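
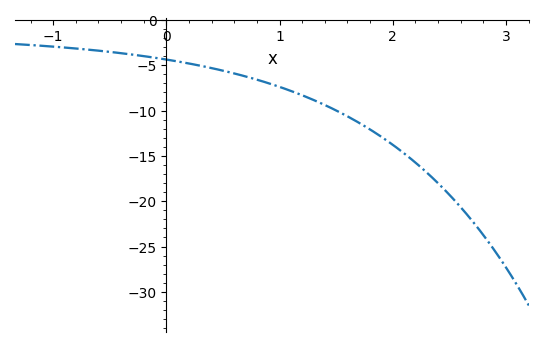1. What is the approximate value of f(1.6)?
-10.6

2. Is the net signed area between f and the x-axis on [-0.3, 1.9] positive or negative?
negative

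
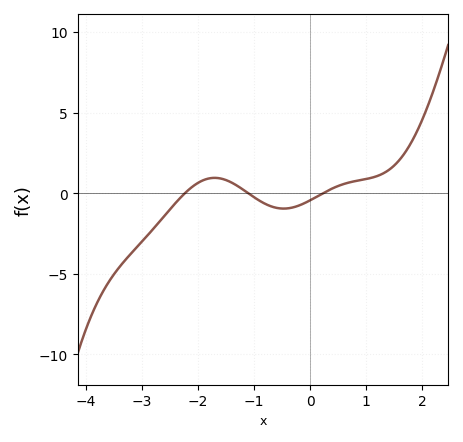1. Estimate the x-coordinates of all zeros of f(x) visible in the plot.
-2.24, -1.1, 0.227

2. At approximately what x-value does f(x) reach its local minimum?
-0.472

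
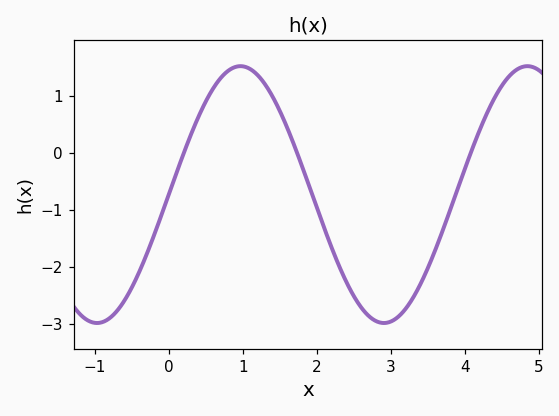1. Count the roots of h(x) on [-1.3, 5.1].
3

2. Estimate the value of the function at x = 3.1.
-2.9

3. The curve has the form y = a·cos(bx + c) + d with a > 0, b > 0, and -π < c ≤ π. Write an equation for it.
y = 2.25cos(1.6x - 1.6) - 0.73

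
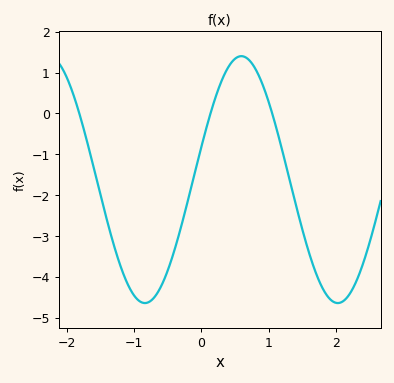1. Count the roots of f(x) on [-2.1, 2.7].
3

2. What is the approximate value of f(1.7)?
-3.9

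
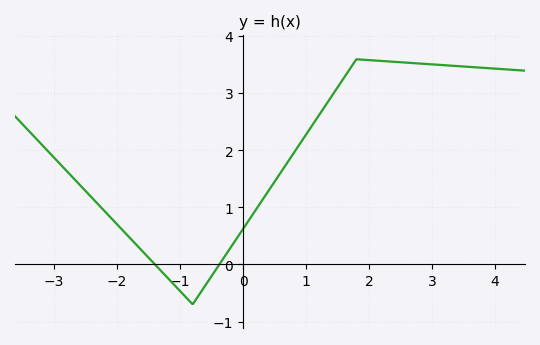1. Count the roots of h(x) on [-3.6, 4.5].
2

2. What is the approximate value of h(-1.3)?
-0.115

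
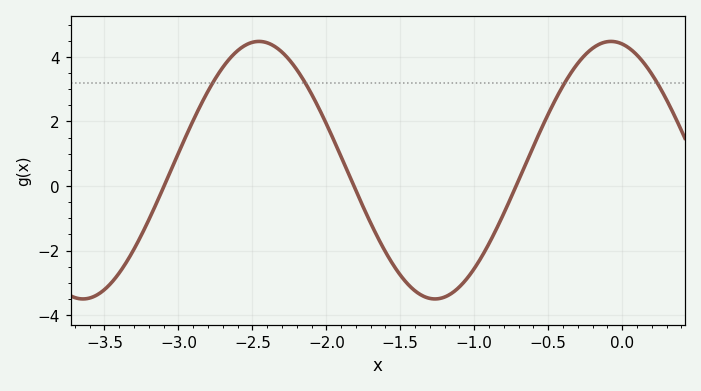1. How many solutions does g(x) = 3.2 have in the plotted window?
4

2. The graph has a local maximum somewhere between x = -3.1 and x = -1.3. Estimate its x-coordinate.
-2.5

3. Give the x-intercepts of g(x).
-3.1, -1.8, -0.7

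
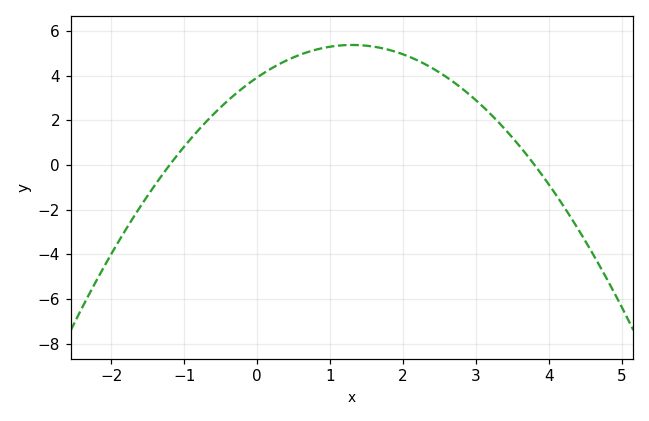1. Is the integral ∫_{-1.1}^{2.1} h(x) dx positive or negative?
positive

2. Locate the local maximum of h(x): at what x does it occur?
1.3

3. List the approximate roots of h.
-1.2, 3.8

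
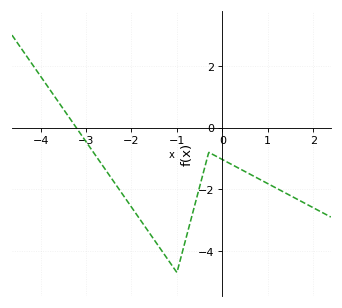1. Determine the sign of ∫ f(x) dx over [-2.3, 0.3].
negative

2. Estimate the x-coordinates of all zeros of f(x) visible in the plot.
-3.2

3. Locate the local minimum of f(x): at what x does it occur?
-1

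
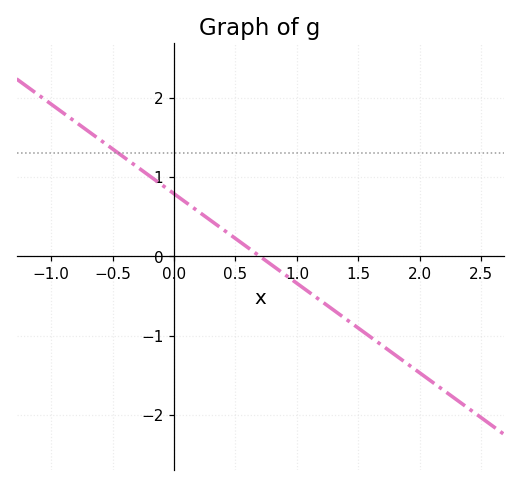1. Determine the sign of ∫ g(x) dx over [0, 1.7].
negative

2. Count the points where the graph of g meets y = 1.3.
1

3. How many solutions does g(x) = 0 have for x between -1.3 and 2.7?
1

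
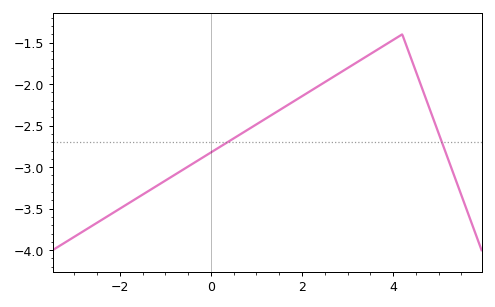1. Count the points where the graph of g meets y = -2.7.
2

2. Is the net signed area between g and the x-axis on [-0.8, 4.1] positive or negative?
negative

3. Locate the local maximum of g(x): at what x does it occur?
4.2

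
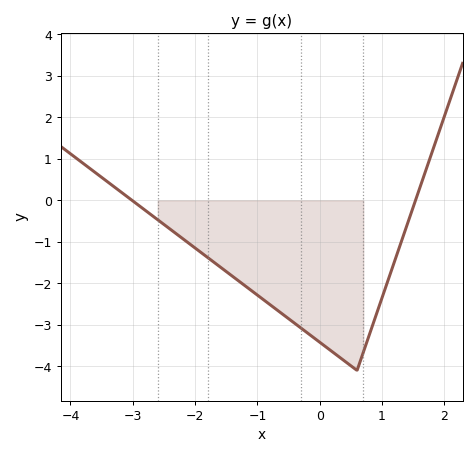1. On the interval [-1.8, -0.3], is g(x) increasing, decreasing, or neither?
decreasing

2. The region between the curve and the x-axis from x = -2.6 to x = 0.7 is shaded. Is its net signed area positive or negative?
negative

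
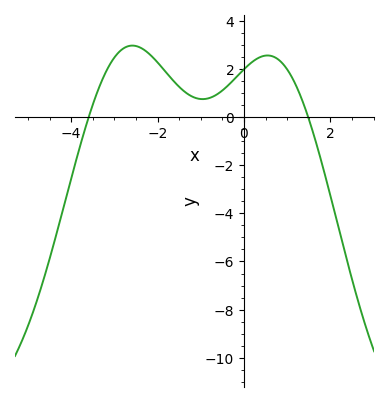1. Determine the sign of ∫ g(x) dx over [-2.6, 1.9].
positive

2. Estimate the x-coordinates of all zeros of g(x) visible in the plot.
-3.59, 1.49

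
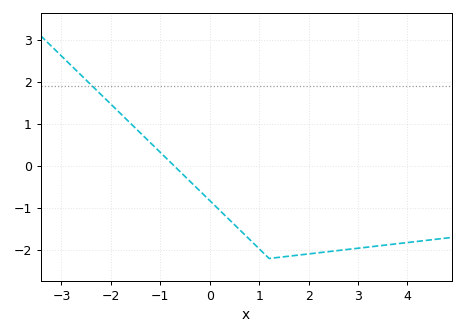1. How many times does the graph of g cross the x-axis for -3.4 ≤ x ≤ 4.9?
1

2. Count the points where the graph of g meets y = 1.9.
1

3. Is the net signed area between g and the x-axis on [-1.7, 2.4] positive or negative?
negative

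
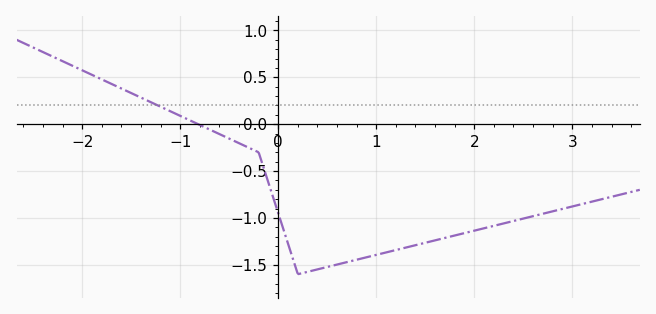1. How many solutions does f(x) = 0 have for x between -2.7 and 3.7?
1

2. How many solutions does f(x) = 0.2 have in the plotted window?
1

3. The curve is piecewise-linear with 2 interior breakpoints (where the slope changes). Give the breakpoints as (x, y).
(-0.2, -0.3); (0.2, -1.6)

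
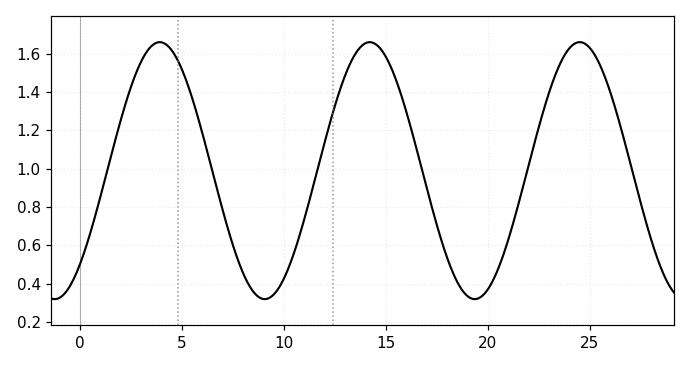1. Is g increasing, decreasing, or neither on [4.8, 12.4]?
neither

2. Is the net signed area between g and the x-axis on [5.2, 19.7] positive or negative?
positive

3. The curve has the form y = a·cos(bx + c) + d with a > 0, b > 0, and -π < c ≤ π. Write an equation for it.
y = 0.67cos(0.61x - 2.4) + 0.99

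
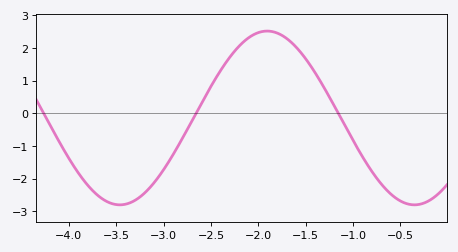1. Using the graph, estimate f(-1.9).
2.5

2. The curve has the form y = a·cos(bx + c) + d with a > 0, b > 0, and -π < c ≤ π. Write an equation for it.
y = 2.66cos(2x - 2.4) - 0.14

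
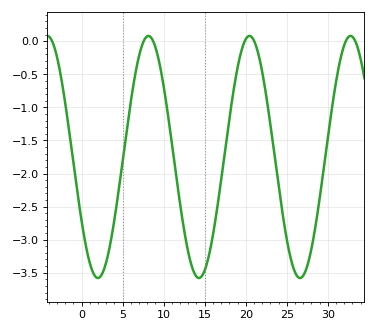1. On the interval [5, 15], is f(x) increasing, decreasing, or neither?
neither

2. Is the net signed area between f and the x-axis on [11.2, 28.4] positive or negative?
negative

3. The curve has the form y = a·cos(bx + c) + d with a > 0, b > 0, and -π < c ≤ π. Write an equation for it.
y = 1.83cos(0.51x + 2.1) - 1.75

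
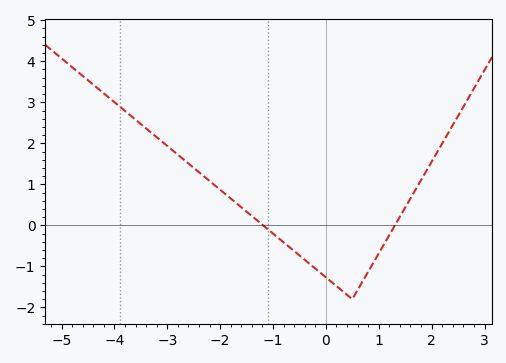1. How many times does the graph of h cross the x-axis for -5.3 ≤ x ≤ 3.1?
2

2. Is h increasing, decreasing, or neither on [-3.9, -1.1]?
decreasing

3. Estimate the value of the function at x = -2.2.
1.08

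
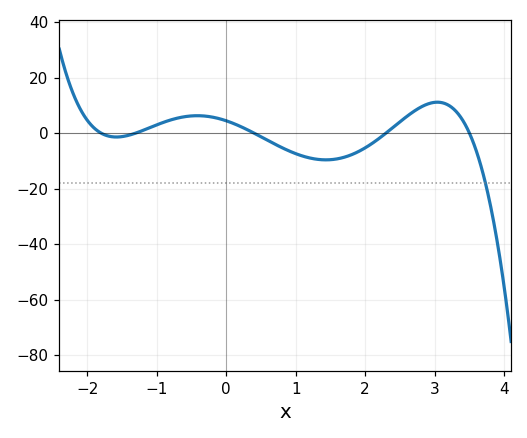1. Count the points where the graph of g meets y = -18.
1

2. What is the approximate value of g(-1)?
2.94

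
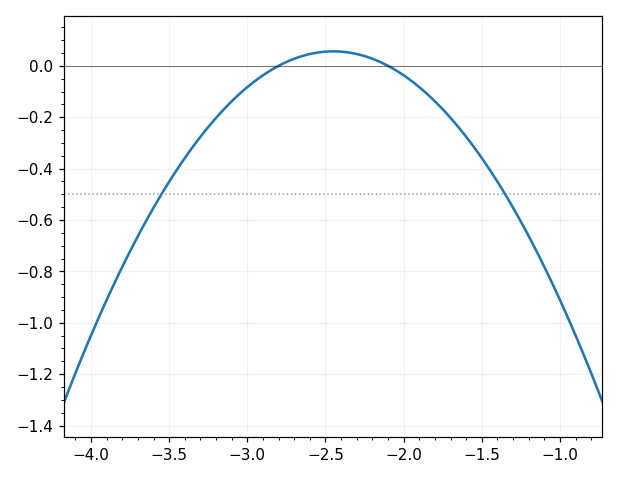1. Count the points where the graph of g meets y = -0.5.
2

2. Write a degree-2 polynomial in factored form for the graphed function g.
y = -0.46(x + 2.8)(x + 2.1)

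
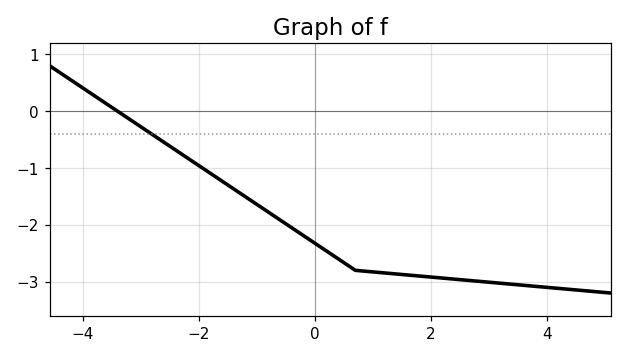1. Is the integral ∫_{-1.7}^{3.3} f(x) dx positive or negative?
negative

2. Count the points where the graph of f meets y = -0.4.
1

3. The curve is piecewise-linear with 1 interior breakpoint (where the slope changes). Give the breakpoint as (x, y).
(0.7, -2.8)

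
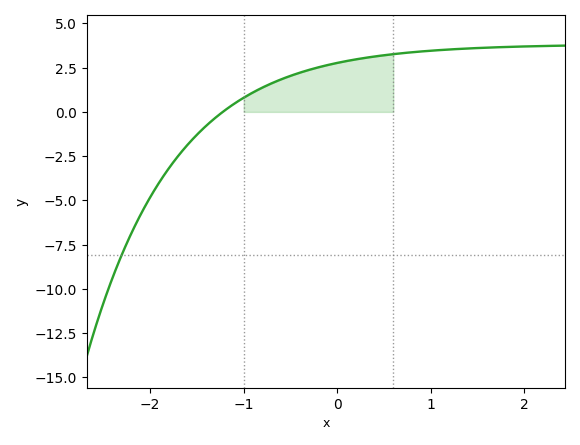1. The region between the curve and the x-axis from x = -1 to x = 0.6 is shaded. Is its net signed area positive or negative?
positive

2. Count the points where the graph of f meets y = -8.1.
1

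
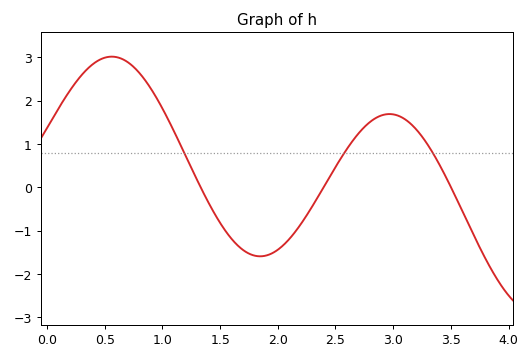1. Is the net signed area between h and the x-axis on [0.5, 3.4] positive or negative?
positive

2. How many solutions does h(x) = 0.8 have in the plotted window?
3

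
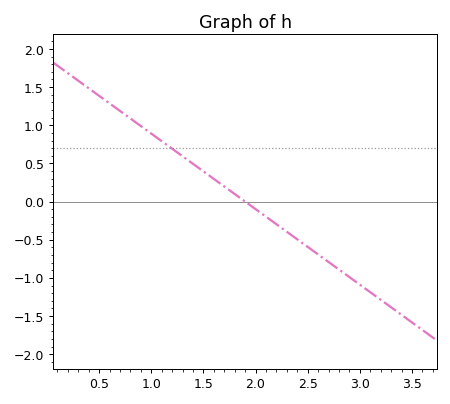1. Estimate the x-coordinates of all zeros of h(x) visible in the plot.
1.9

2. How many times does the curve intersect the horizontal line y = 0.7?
1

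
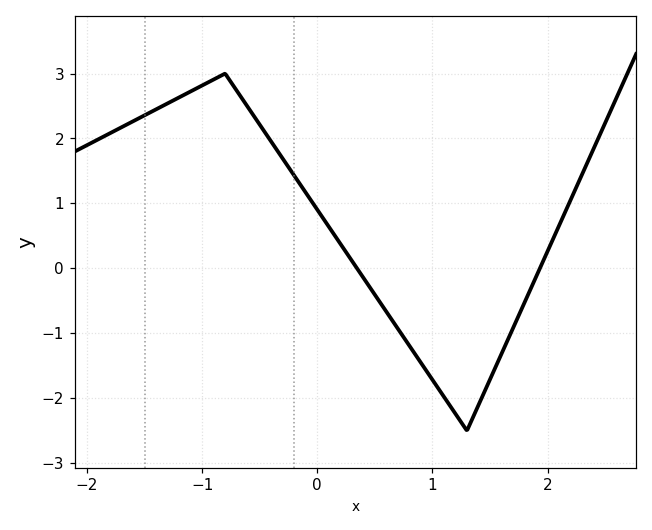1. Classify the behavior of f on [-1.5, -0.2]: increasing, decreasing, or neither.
neither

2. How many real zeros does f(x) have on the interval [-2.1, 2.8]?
2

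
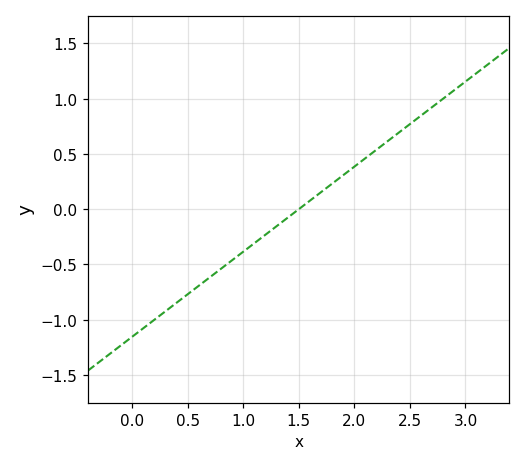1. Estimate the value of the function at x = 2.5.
0.75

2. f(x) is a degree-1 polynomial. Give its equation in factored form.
y = 0.77(x - 1.5)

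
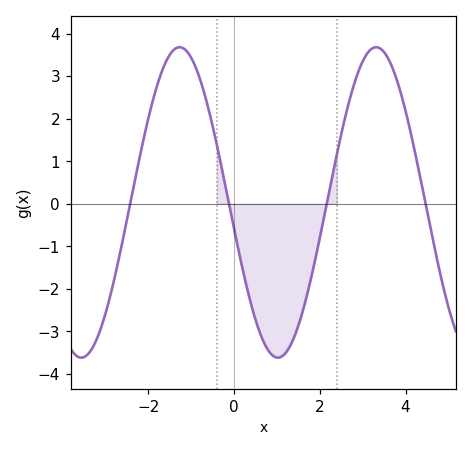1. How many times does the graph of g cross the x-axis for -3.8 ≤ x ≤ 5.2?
4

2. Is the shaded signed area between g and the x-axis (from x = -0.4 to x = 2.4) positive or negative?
negative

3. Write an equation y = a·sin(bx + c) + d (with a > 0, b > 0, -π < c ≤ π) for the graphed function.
y = 3.65sin(1.37x - 2.97) + 0.03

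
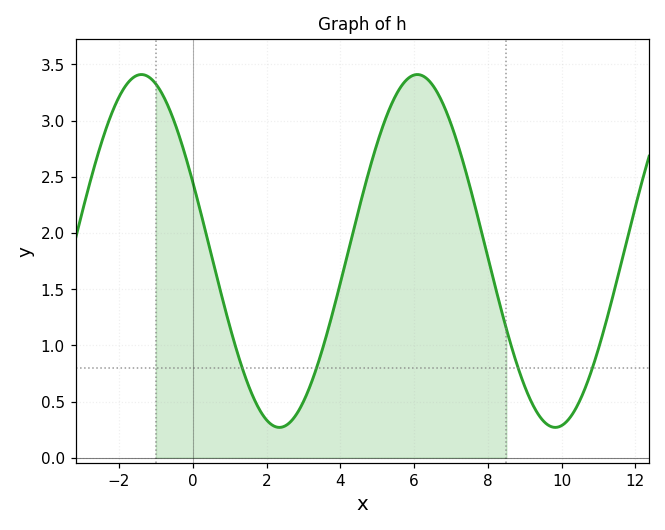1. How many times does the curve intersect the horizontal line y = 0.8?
4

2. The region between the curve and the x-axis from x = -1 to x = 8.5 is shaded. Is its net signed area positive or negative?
positive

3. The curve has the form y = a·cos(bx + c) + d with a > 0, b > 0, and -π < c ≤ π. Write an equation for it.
y = 1.57cos(0.84x + 1.17) + 1.84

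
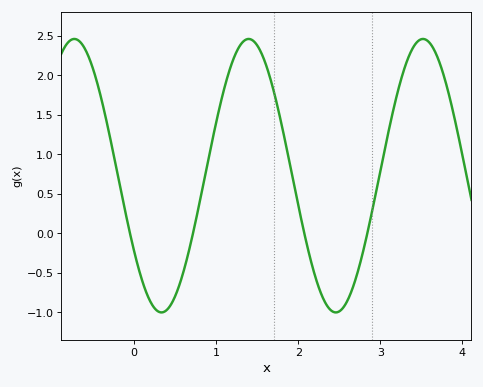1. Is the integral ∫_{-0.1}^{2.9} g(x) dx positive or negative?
positive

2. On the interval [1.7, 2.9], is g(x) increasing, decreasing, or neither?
neither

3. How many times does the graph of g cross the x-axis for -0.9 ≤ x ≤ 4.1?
4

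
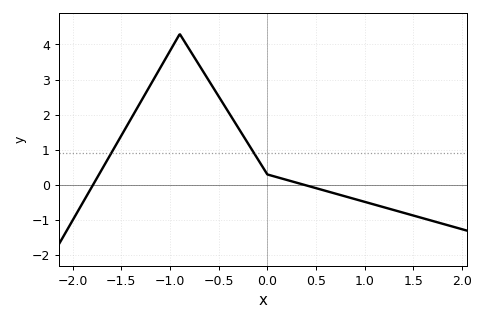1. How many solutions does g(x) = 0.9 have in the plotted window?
2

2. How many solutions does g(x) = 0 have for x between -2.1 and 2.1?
2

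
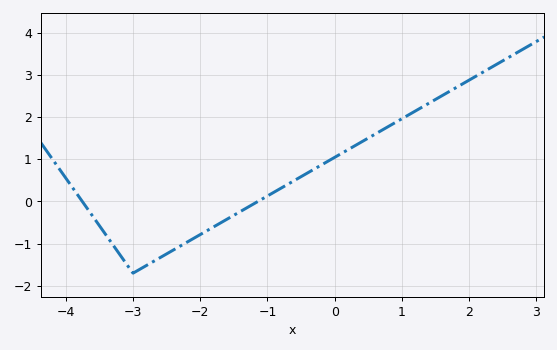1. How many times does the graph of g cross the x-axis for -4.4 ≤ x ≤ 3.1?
2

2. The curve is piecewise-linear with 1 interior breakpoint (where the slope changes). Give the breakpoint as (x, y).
(-3, -1.7)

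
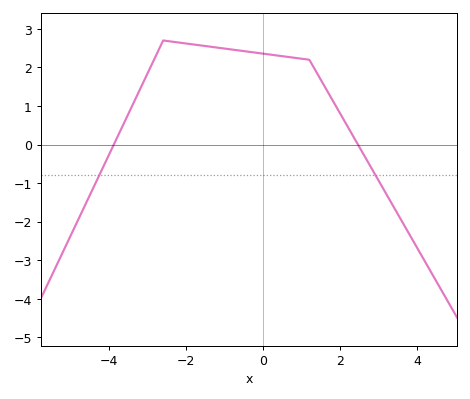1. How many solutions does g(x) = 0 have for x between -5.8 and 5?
2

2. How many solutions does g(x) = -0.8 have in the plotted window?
2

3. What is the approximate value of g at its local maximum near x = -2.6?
2.7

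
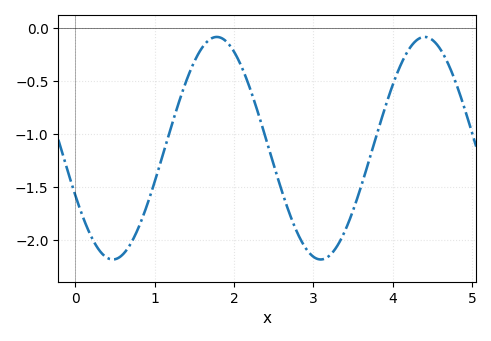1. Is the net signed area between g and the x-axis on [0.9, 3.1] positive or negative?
negative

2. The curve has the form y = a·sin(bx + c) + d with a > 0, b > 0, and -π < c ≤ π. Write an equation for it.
y = 1.05sin(2.4x - 2.71) - 1.13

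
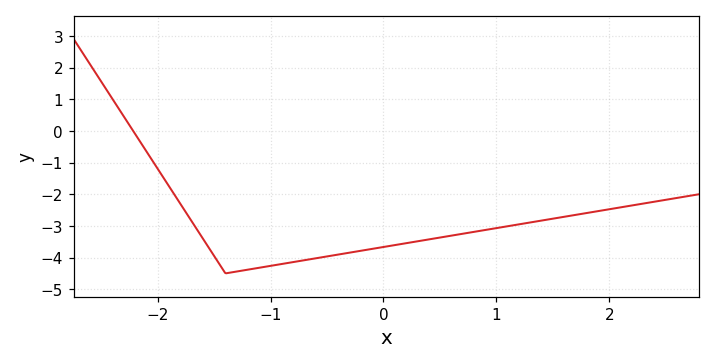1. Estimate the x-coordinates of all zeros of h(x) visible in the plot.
-2.22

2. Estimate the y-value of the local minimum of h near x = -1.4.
-4.5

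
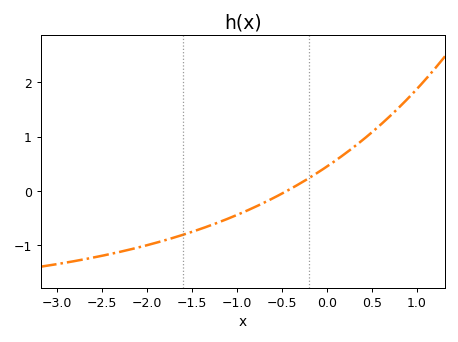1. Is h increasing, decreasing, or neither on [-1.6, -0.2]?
increasing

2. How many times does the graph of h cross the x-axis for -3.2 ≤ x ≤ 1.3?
1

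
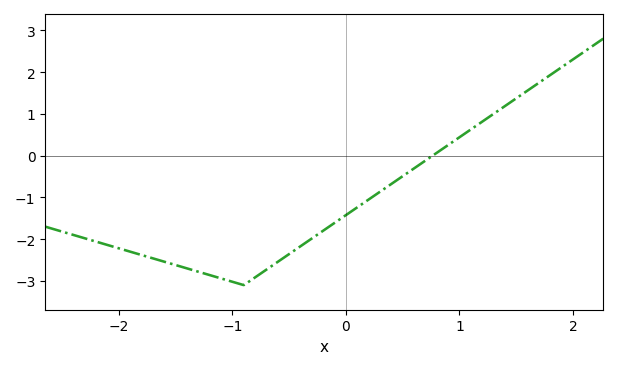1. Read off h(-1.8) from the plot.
-2.4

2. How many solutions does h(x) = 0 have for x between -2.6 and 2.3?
1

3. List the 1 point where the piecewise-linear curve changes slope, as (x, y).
(-0.9, -3.1)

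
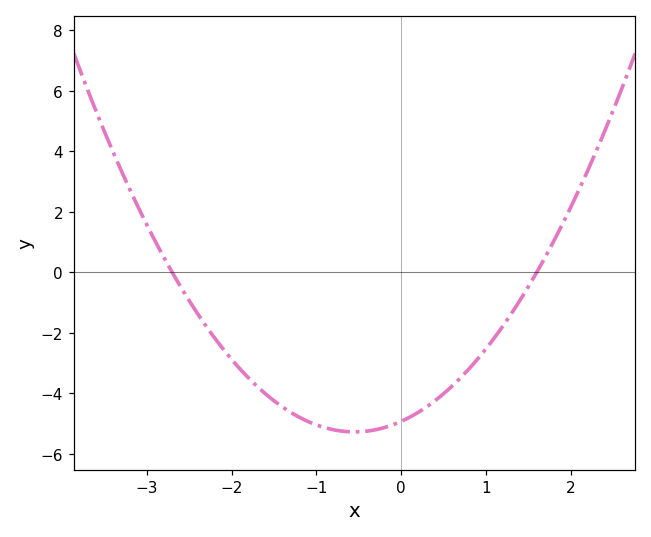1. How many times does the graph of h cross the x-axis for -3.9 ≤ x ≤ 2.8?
2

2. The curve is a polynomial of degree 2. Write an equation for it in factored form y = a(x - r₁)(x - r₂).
y = 1.14(x + 2.7)(x - 1.6)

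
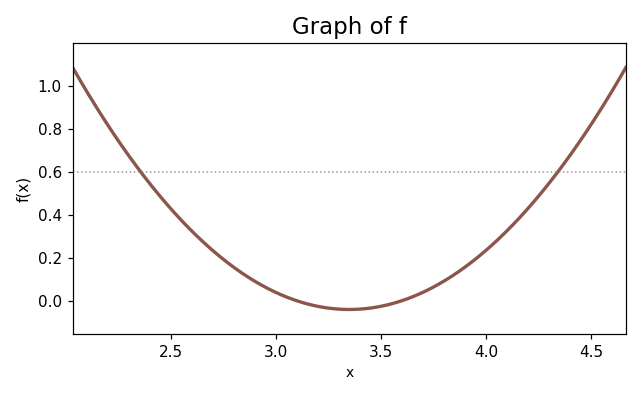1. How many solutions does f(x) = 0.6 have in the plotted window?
2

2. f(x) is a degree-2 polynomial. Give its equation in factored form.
y = 0.65(x - 3.1)(x - 3.6)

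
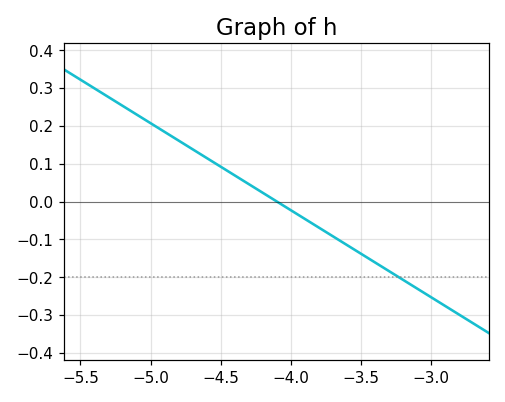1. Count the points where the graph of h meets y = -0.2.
1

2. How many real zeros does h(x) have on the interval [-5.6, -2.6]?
1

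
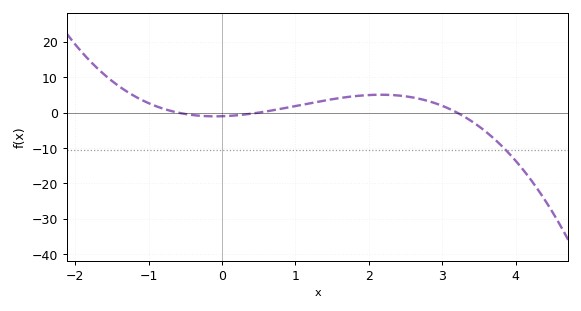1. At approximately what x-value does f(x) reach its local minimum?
-0.097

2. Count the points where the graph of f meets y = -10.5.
1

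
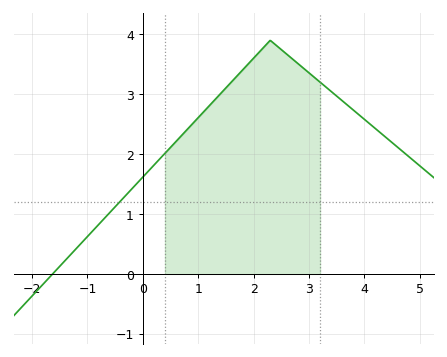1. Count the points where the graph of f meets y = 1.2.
1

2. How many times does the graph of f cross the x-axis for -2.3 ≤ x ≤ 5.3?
1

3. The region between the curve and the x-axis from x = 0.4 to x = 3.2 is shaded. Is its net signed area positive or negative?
positive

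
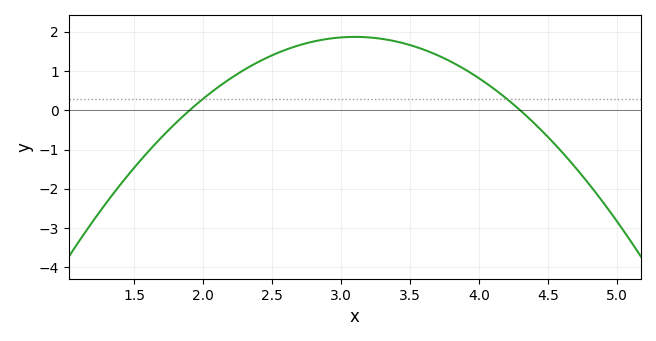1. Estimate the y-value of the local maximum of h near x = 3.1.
1.9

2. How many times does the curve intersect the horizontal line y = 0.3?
2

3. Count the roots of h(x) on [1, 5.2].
2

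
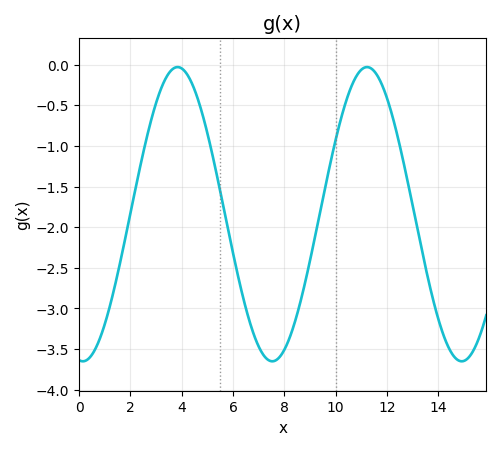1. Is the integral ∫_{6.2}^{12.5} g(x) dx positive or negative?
negative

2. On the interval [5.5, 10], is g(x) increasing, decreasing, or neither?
neither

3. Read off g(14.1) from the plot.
-3.22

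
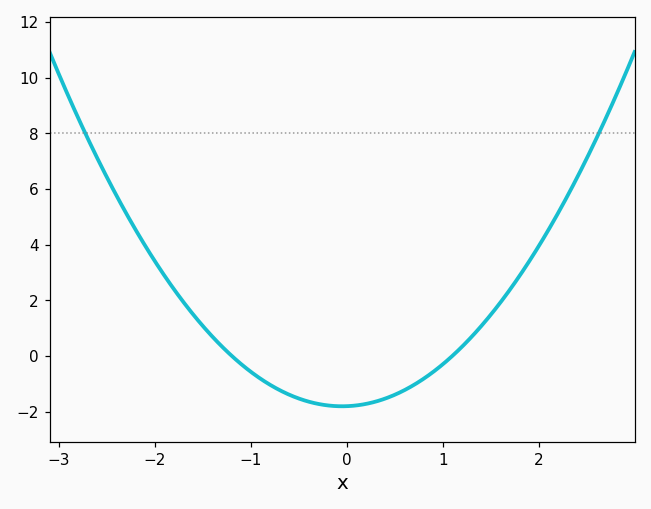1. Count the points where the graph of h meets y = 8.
2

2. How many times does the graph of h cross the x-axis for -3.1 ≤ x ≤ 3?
2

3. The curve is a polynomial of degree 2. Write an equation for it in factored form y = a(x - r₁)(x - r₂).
y = 1.37(x + 1.2)(x - 1.1)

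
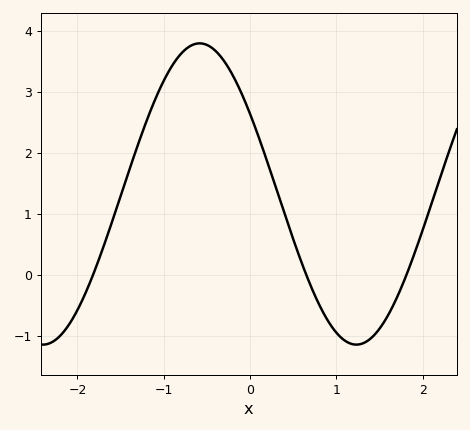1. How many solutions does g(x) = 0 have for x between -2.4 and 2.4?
3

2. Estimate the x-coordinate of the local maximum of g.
-0.585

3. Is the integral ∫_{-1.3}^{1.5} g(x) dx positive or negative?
positive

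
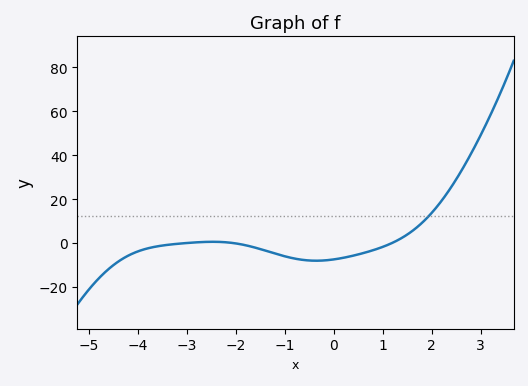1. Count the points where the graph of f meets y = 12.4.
1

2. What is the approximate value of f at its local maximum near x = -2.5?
0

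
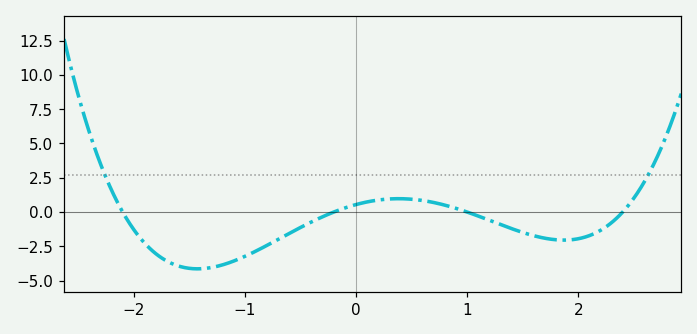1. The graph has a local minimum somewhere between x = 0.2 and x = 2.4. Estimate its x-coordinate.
1.9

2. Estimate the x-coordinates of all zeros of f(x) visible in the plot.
-2.1, -0.2, 1, 2.4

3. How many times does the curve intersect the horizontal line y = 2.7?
2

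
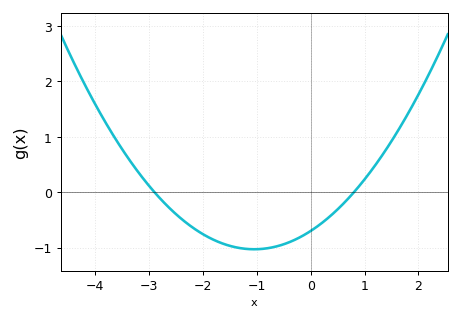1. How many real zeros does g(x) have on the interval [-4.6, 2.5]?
2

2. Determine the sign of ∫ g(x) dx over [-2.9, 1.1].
negative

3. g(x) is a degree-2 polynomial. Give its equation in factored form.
y = 0.3(x + 2.9)(x - 0.8)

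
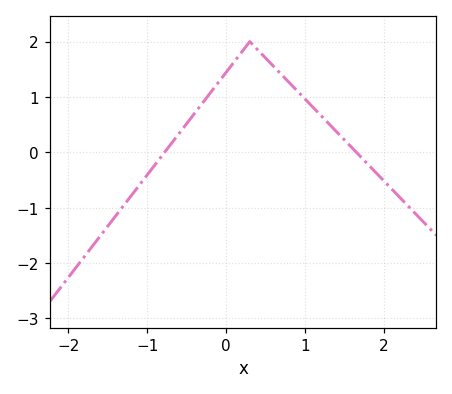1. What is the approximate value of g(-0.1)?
1.3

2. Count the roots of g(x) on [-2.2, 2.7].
2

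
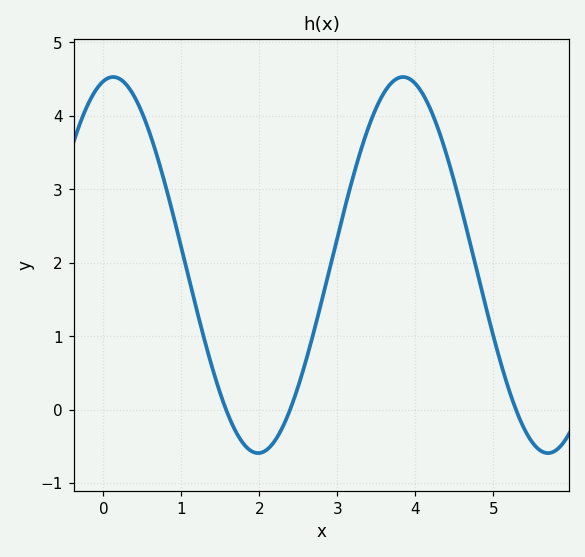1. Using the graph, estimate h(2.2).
-0.419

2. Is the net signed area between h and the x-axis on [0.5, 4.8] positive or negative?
positive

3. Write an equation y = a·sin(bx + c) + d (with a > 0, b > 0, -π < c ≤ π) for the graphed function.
y = 2.56sin(1.69x + 1.36) + 1.97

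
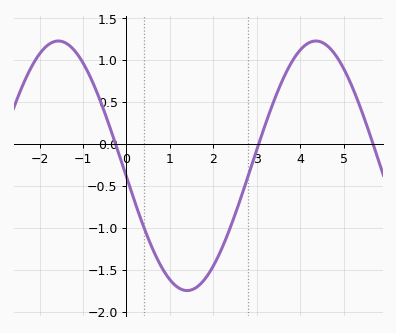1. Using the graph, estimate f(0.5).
-1.13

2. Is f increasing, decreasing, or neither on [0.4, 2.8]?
neither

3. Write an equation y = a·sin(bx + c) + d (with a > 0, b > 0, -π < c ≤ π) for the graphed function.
y = 1.49sin(1.06x - 3.05) - 0.26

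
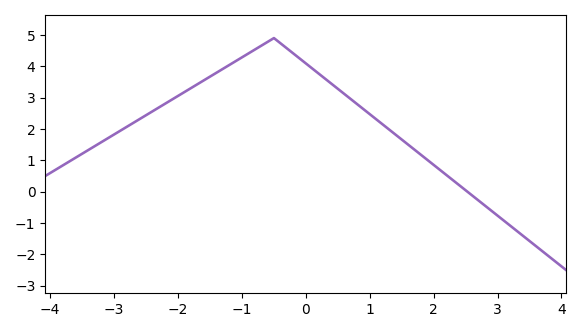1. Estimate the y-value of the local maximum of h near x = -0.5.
4.9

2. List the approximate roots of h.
2.6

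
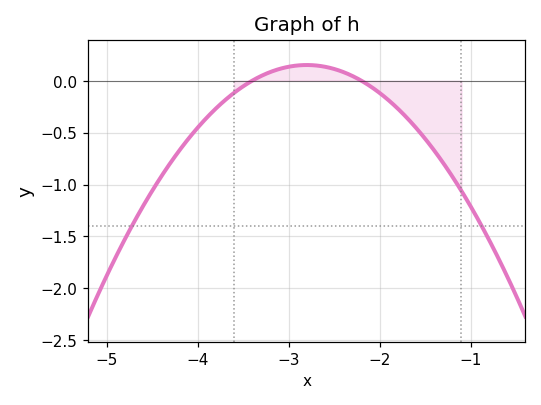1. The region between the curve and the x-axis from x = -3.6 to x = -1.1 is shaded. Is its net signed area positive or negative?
negative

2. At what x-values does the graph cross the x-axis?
-3.4, -2.2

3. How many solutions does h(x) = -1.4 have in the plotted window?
2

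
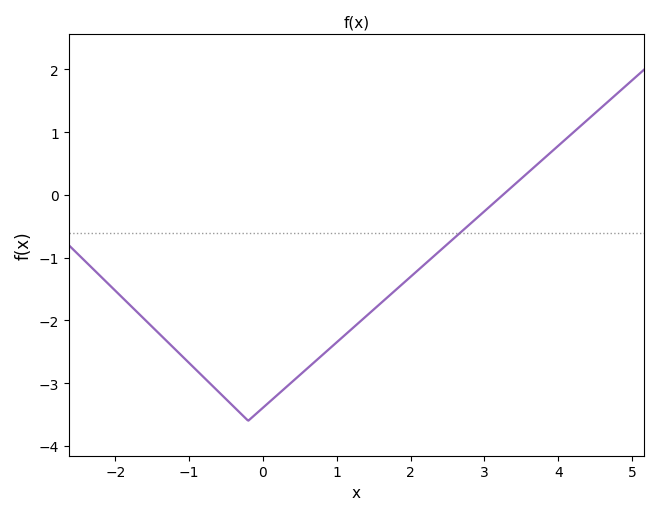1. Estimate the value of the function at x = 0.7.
-2.66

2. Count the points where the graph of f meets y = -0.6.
1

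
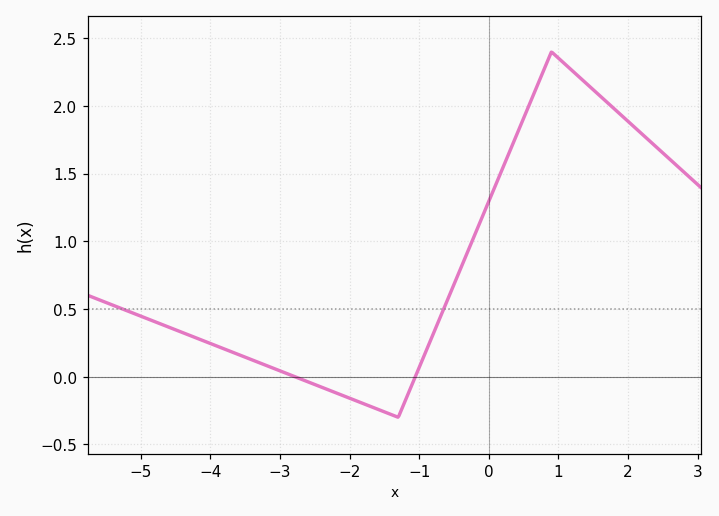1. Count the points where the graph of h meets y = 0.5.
2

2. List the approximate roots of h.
-2.8, -1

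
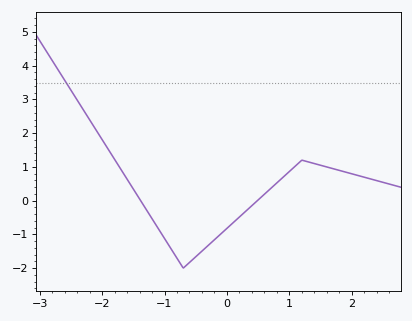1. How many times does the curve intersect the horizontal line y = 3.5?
1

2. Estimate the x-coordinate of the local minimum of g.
-0.7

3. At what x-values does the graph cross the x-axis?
-1.4, 0.5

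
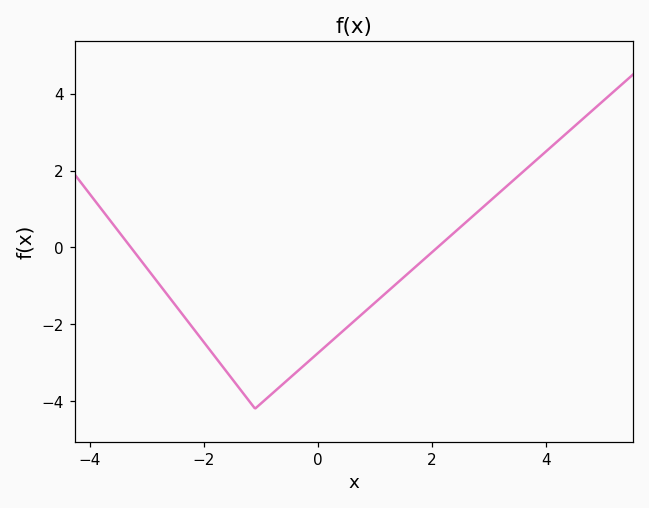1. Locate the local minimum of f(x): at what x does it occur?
-1.2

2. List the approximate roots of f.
-3.2, 2.2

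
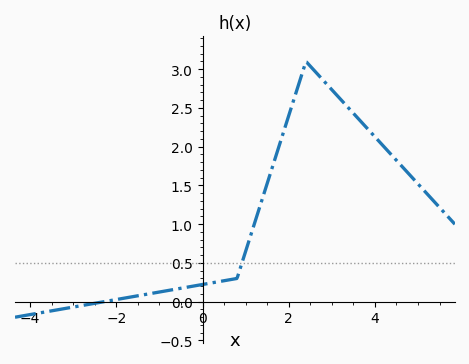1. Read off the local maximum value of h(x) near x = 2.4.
3.1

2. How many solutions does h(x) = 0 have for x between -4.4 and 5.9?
1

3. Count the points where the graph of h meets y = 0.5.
1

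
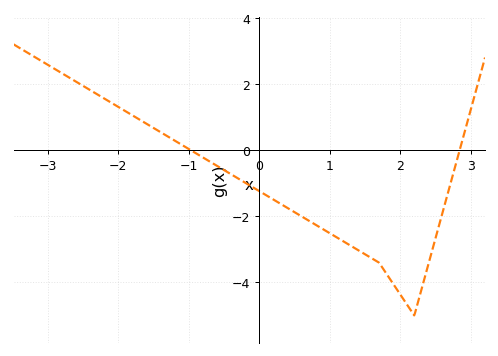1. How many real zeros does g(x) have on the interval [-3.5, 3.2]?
2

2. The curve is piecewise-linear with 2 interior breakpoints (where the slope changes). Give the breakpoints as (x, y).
(1.7, -3.4); (2.2, -5)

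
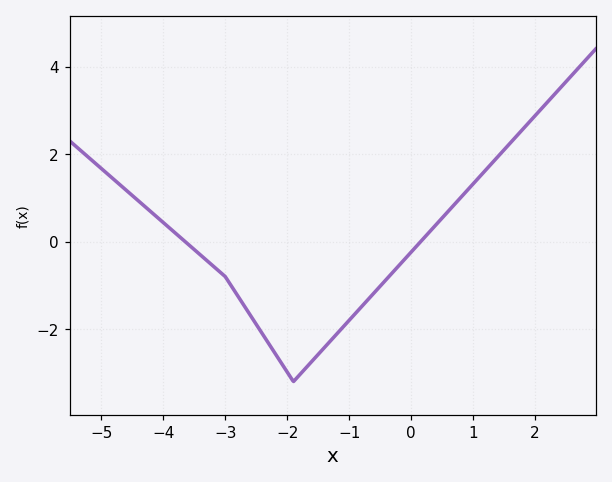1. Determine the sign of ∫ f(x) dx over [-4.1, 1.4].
negative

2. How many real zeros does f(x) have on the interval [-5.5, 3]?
2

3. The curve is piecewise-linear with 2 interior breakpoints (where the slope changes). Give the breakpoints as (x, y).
(-3, -0.8); (-1.9, -3.2)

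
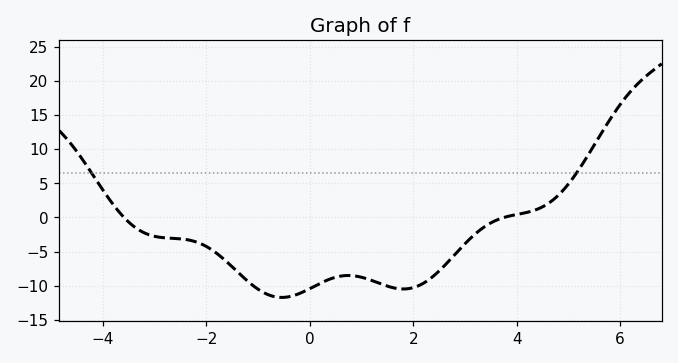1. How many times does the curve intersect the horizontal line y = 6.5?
2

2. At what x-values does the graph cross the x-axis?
-3.6, 3.8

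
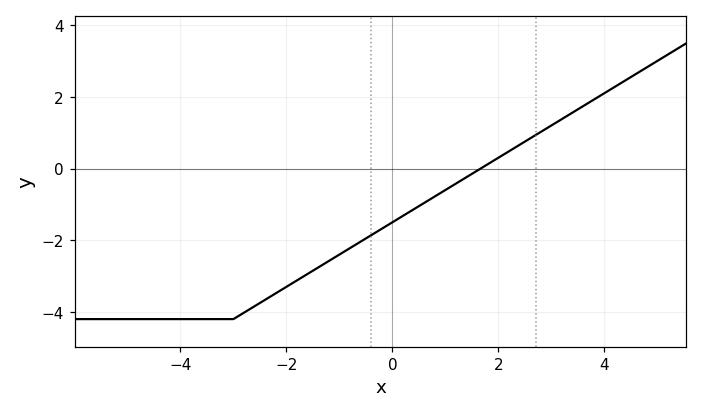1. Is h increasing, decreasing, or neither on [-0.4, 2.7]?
increasing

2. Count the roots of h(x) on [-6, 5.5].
1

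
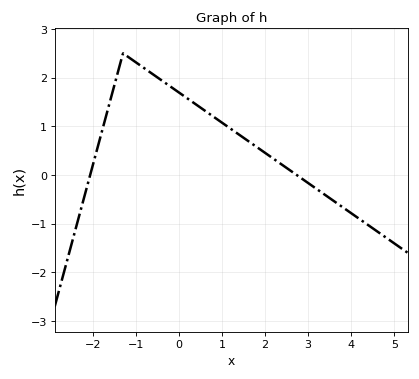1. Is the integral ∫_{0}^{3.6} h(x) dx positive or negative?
positive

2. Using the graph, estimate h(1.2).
1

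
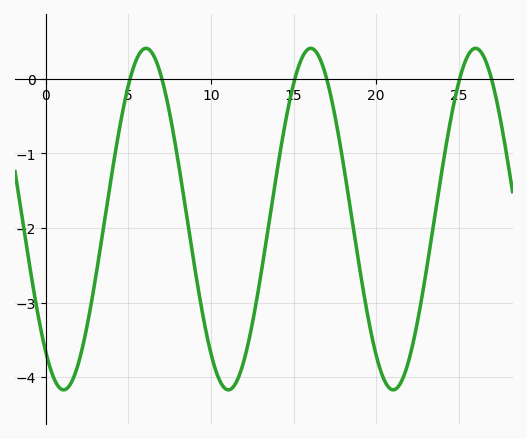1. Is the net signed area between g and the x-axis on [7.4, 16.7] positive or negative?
negative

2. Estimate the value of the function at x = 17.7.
-0.7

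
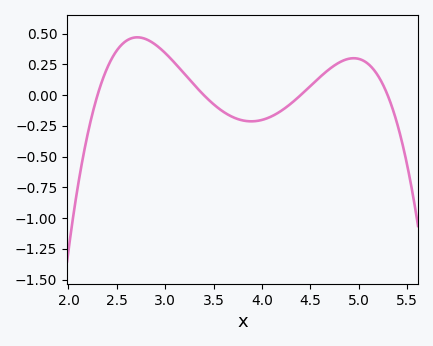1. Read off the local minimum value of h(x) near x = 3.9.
-0.213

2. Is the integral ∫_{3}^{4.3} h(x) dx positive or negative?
negative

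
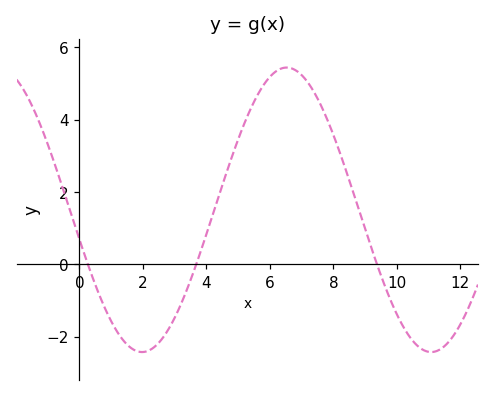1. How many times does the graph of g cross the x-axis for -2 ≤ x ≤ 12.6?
3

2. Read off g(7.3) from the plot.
4.8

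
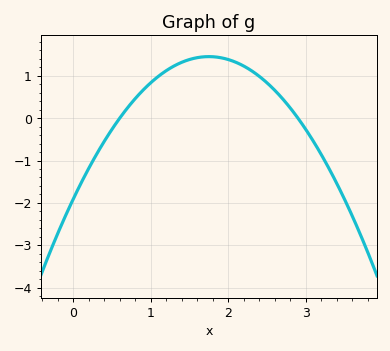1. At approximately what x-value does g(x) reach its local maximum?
1.8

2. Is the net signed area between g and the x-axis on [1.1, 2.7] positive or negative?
positive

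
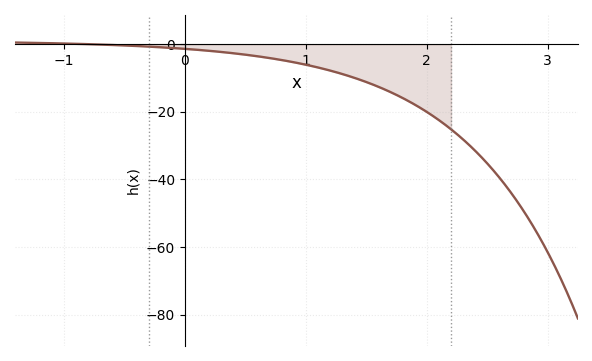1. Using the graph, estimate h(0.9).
-5.31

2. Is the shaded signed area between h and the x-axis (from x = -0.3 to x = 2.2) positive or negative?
negative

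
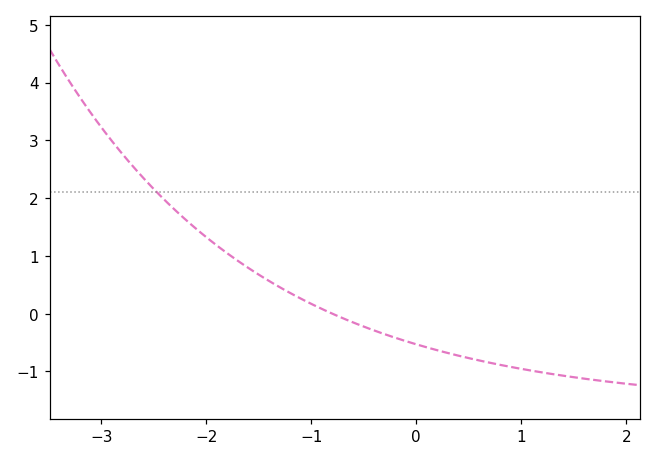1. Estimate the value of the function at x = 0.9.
-0.9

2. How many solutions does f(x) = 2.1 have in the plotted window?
1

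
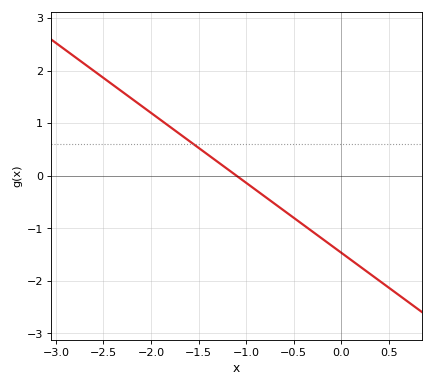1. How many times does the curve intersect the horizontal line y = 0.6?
1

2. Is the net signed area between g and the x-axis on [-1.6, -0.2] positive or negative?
negative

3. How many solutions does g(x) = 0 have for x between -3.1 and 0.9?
1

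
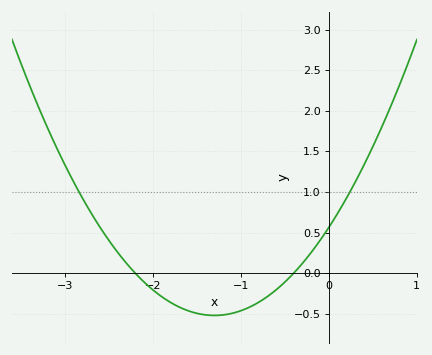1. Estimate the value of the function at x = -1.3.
-0.518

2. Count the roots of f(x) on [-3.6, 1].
2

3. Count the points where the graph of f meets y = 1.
2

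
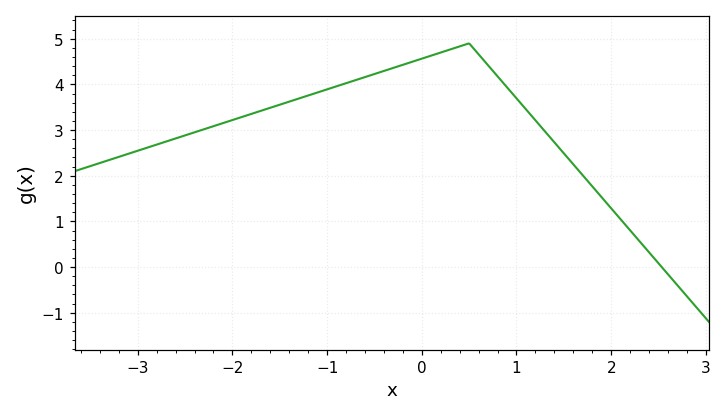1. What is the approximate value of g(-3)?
2.55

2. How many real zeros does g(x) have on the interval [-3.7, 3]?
1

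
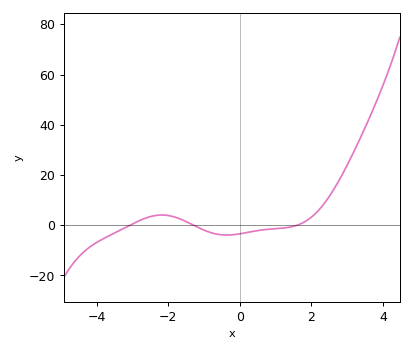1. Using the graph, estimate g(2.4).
10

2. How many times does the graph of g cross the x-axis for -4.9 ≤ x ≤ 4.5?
3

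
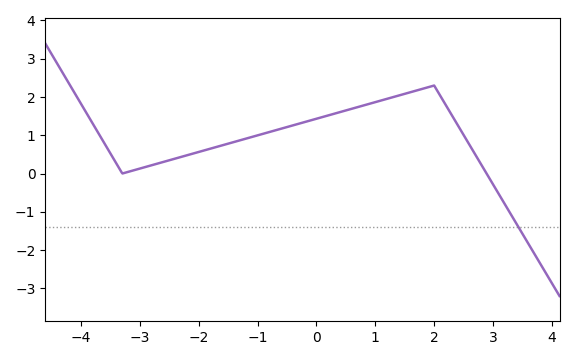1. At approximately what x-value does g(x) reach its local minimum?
-3.2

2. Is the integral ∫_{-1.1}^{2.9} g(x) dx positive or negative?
positive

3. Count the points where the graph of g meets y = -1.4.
1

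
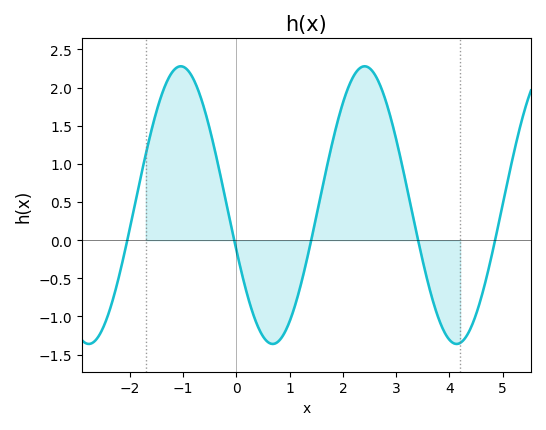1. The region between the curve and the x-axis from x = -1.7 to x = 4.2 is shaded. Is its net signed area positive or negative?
positive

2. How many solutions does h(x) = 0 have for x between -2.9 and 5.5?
5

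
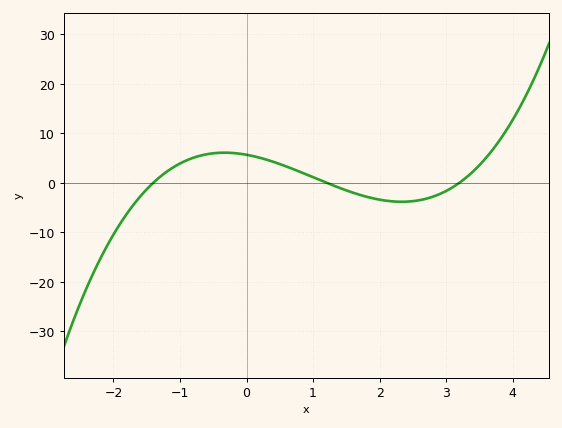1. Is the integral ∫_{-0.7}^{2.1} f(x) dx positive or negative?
positive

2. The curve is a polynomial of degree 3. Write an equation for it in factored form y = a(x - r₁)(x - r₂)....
y = 1.05(x + 1.4)(x - 1.2)(x - 3.2)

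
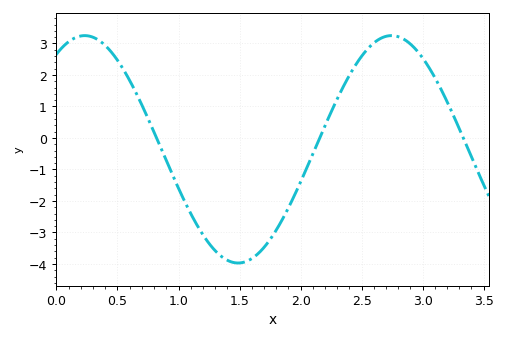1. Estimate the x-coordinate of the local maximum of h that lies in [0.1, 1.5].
0.25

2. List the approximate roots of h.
0.8, 2.15, 3.35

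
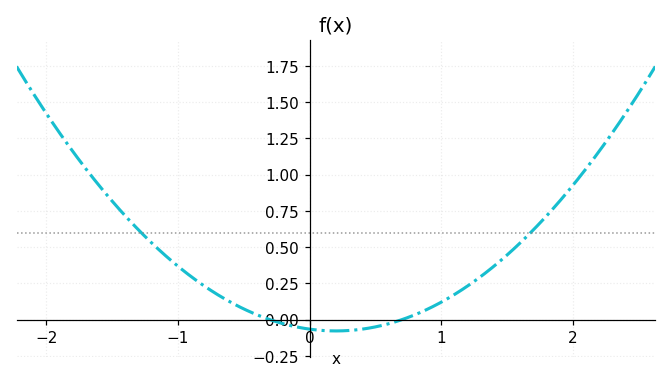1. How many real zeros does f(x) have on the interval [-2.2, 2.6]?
2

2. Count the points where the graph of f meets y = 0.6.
2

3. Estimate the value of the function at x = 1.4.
0.369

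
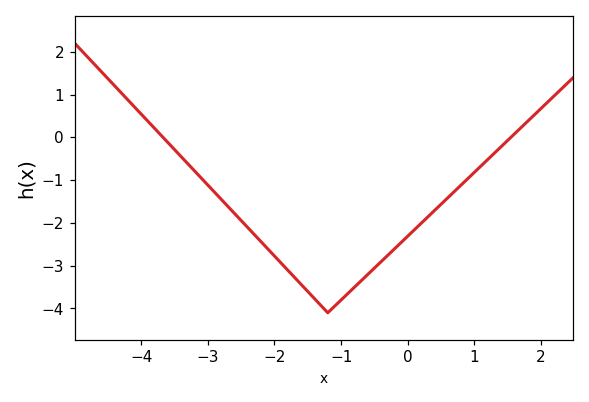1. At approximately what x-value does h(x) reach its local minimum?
-1.2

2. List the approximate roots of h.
-3.67, 1.55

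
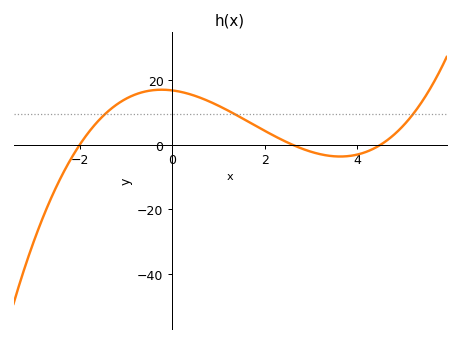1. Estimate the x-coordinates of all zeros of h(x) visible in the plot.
-2, 2.6, 4.5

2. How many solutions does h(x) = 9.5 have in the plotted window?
3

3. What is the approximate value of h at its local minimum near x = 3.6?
-3.63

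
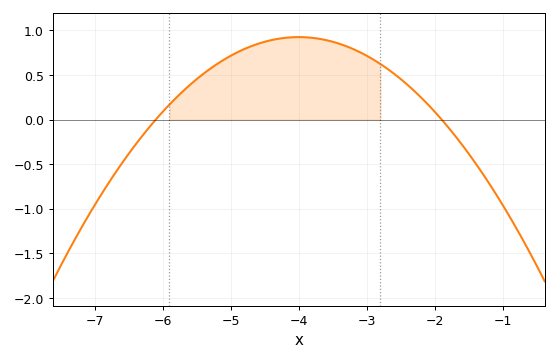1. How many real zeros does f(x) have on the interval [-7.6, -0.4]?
2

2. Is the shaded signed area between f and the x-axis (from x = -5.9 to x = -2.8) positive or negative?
positive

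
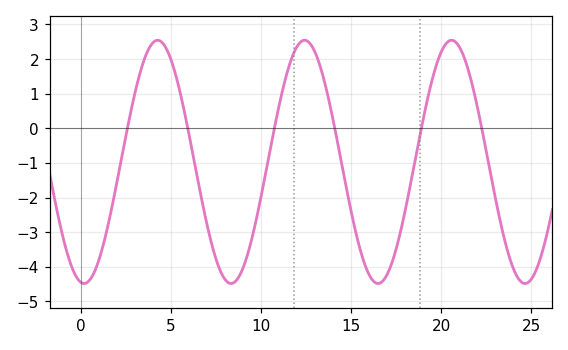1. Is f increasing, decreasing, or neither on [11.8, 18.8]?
neither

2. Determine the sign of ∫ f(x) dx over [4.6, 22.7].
negative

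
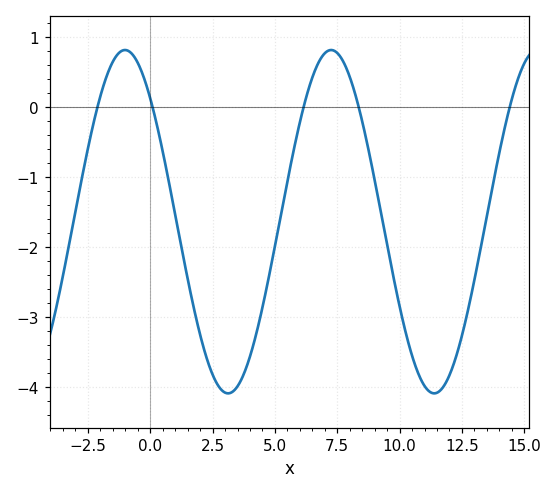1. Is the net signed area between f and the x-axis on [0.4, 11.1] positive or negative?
negative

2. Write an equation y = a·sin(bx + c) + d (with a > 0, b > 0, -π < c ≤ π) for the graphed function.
y = 2.45sin(0.76x + 2.3) - 1.64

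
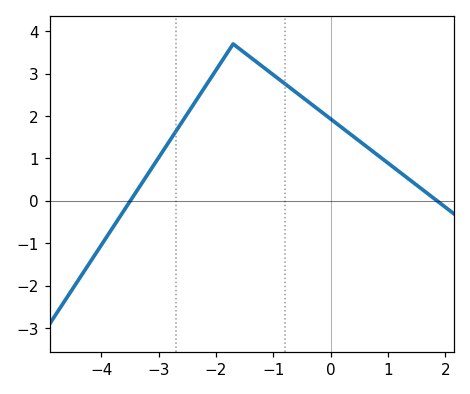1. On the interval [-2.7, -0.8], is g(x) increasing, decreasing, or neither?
neither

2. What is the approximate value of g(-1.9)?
3.3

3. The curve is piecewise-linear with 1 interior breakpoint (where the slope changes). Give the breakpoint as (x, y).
(-1.7, 3.7)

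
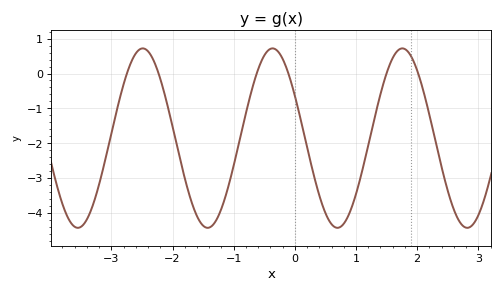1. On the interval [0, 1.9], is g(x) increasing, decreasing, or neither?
neither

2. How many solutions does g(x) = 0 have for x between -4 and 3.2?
6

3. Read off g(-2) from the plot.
-1.52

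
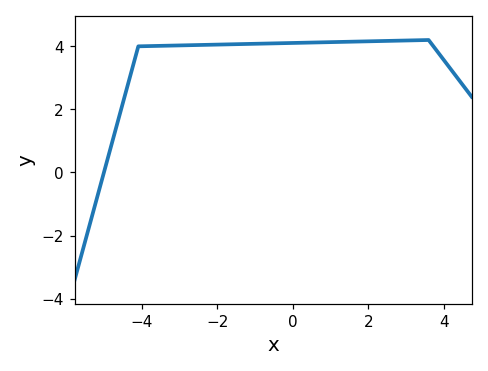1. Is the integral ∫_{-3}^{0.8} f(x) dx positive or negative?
positive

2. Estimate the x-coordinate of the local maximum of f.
3.6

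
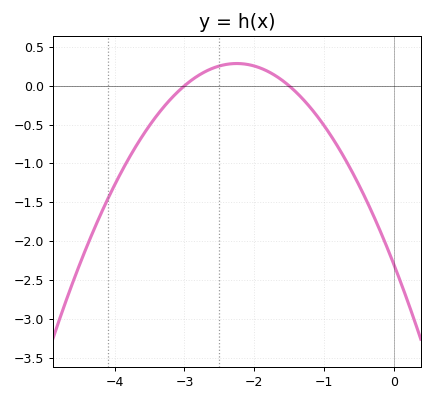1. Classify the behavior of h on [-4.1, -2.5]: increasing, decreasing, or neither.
increasing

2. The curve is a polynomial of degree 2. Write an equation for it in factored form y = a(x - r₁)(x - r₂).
y = -0.51(x + 3)(x + 1.5)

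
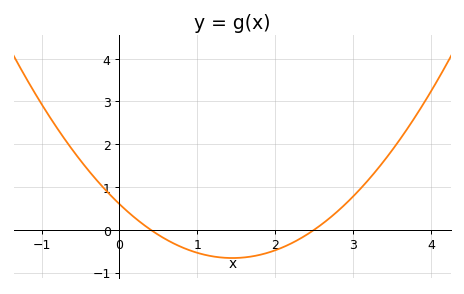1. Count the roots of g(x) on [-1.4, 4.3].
2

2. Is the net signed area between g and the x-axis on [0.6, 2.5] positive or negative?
negative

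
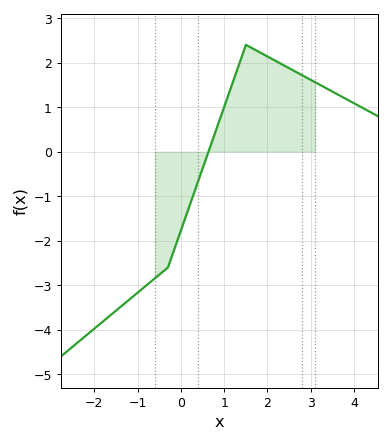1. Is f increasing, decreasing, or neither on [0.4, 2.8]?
neither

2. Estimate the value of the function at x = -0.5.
-2.76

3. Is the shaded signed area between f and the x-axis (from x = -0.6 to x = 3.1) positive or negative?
positive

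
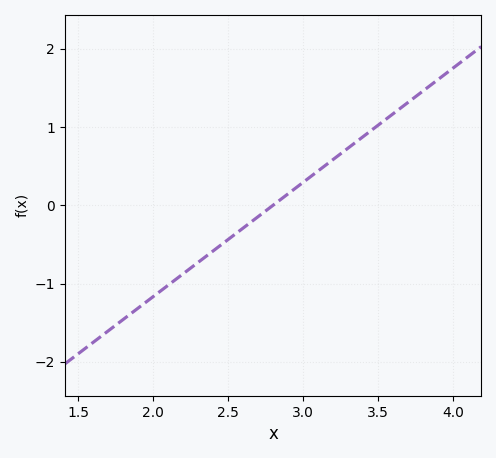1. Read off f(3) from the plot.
0.3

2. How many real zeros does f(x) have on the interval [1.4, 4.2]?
1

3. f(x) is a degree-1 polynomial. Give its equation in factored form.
y = 1.46(x - 2.8)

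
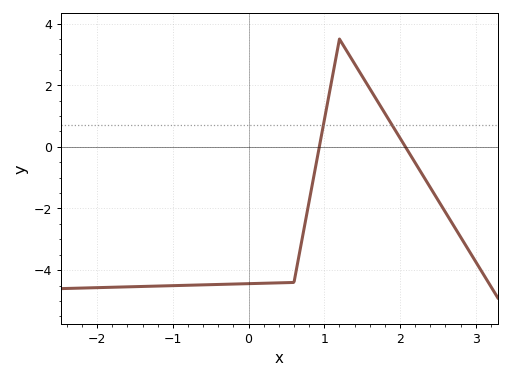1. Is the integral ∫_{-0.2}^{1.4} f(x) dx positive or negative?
negative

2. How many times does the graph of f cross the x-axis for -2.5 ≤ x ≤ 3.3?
2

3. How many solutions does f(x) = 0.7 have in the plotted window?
2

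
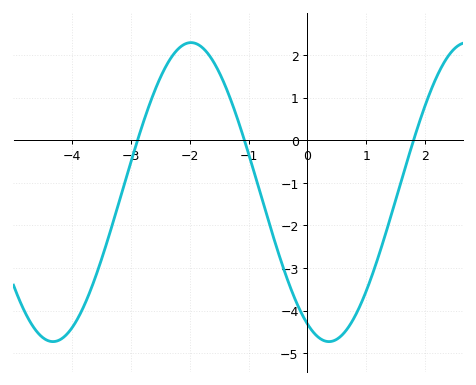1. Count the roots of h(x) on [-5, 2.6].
3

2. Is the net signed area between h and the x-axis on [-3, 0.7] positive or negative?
negative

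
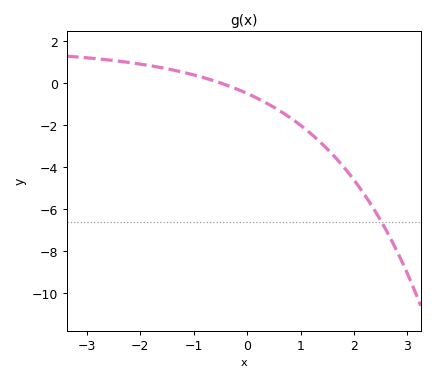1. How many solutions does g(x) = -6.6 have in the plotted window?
1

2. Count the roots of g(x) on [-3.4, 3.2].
1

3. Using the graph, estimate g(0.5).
-1.15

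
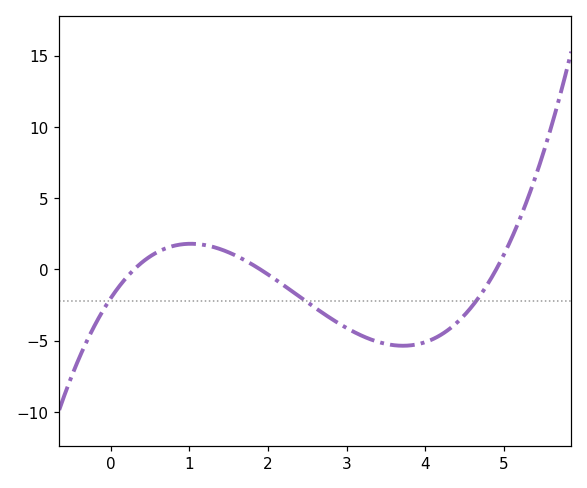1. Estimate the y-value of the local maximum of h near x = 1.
2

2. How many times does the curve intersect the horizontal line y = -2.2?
3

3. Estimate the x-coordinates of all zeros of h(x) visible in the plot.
0.3, 1.9, 4.9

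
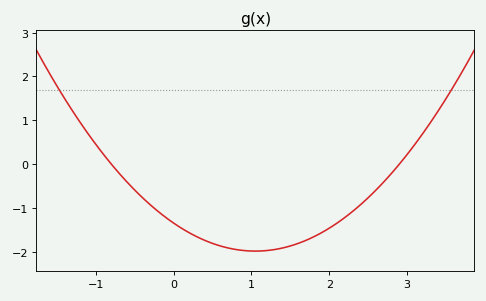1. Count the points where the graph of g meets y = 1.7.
2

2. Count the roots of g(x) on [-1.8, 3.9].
2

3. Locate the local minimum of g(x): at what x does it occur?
1.1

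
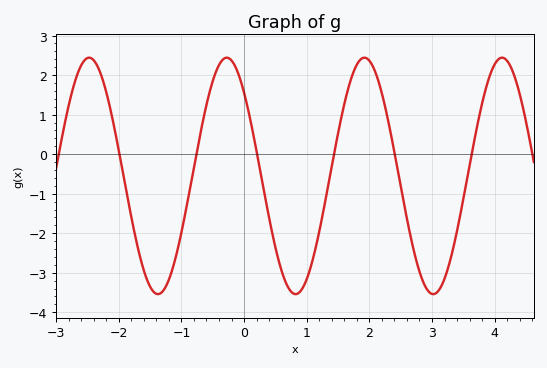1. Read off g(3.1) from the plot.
-3.5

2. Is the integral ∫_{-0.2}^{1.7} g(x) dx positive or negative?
negative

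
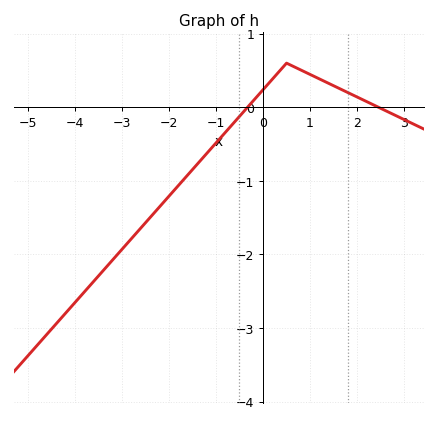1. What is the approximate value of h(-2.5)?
-1.57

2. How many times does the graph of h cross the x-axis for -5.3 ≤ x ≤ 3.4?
2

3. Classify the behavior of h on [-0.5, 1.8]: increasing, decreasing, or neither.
neither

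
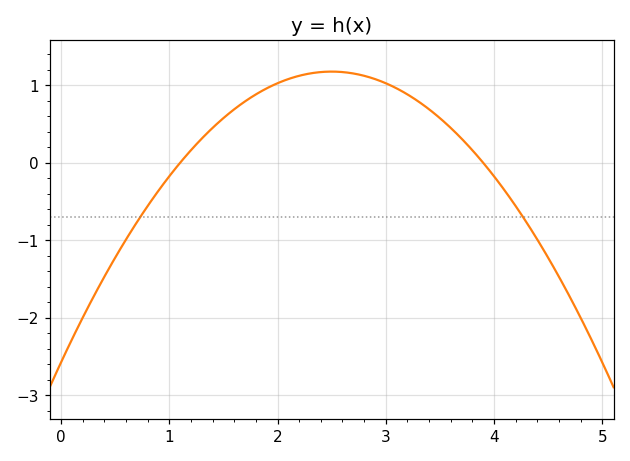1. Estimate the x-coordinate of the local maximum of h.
2.5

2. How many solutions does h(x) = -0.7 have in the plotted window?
2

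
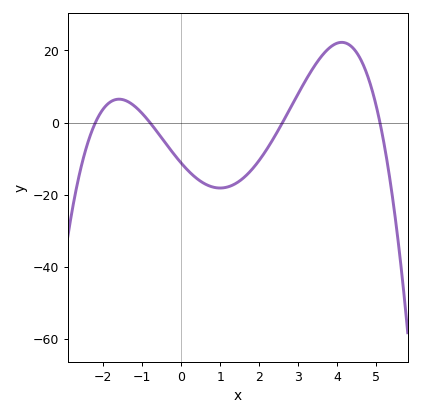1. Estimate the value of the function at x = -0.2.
-8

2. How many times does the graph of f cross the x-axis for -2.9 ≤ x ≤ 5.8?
4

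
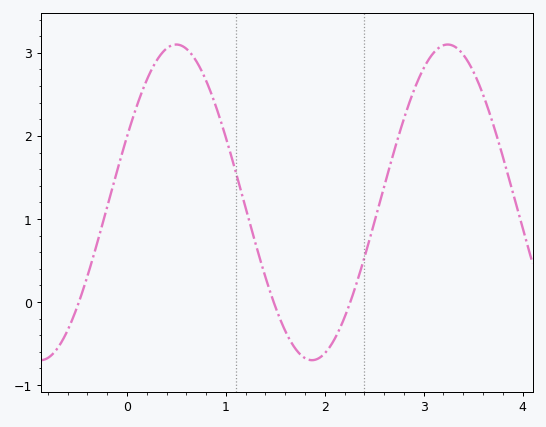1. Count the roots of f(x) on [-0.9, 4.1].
3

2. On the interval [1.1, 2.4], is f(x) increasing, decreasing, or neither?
neither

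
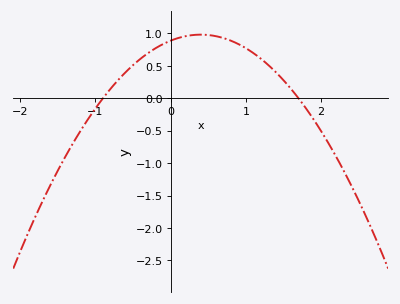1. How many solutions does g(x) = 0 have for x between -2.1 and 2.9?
2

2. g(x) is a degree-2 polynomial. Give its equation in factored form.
y = -0.58(x + 0.9)(x - 1.7)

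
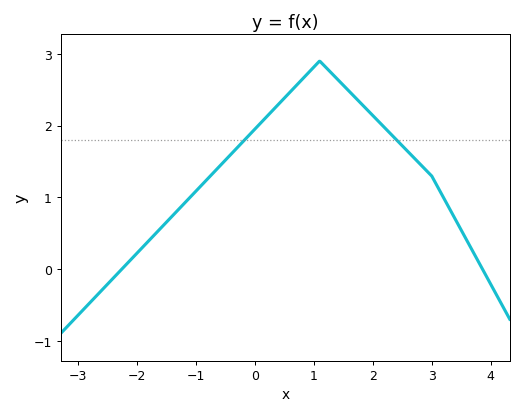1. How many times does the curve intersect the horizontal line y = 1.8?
2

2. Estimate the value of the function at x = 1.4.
2.6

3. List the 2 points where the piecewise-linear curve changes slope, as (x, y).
(1.1, 2.9); (3, 1.3)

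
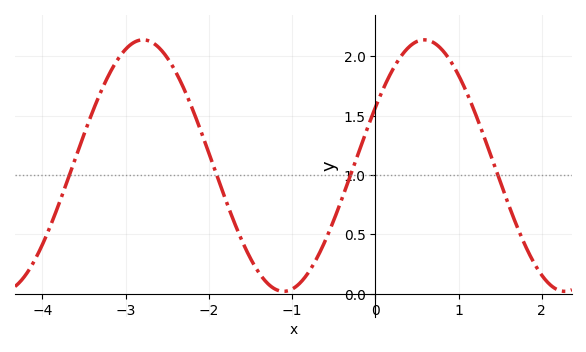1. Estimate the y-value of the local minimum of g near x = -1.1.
0.02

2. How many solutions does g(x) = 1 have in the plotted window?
4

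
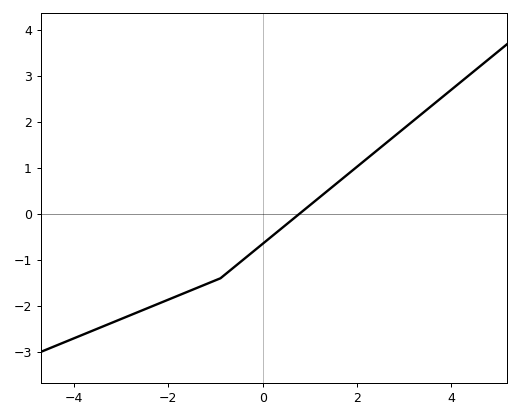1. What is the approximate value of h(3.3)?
2.12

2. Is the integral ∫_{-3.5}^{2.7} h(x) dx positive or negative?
negative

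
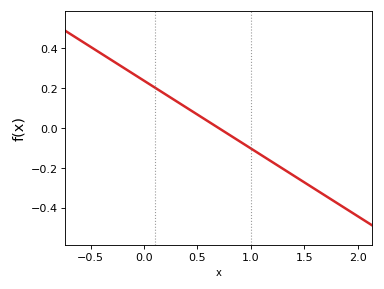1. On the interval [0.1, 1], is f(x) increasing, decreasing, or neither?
decreasing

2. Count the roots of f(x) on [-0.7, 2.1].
1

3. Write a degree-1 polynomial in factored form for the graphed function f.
y = -0.34(x - 0.7)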